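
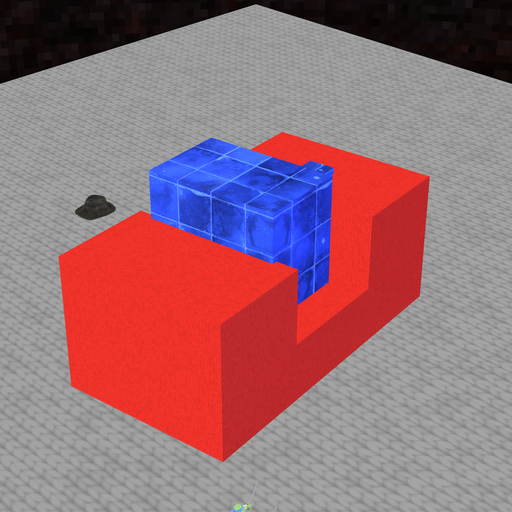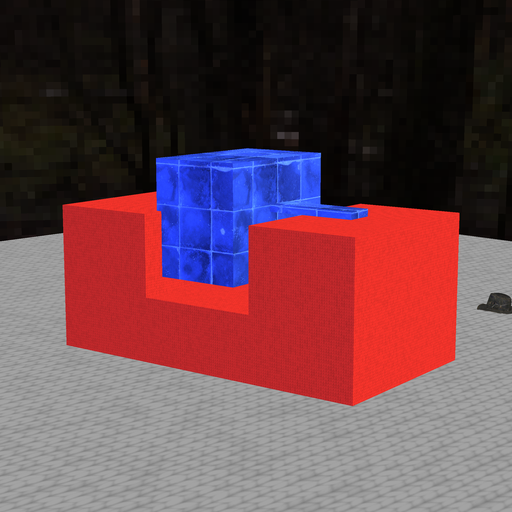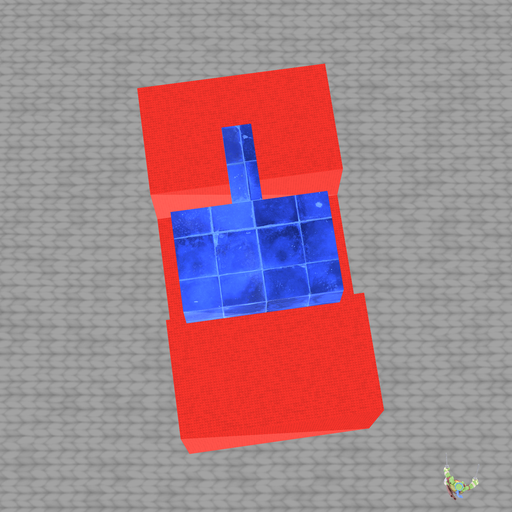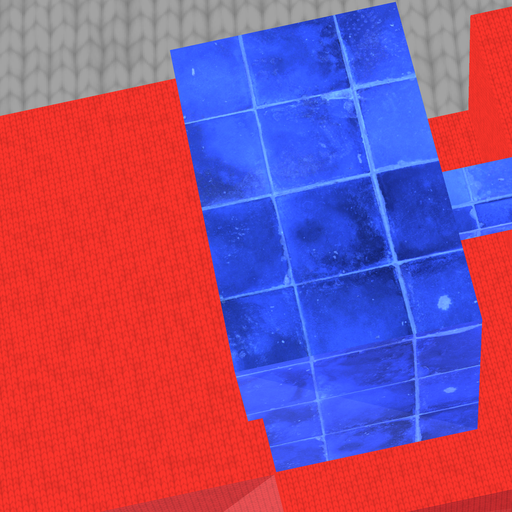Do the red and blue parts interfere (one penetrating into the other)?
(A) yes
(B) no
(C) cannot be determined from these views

(A) yes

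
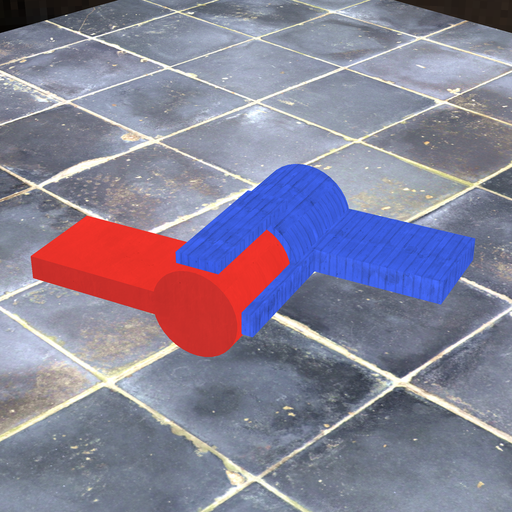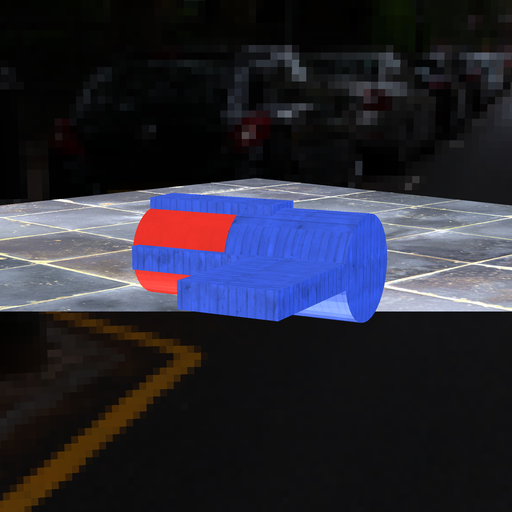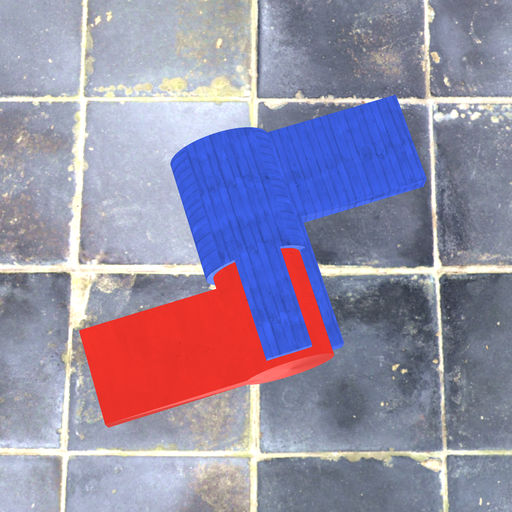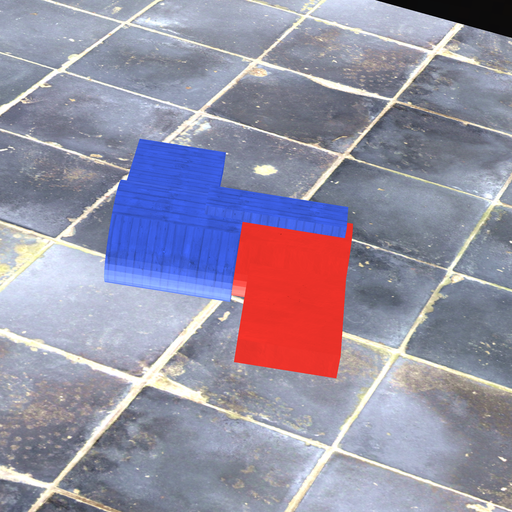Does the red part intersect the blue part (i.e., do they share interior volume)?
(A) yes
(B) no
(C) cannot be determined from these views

(A) yes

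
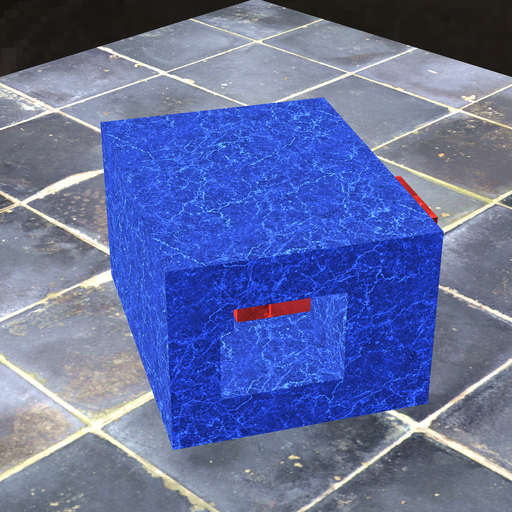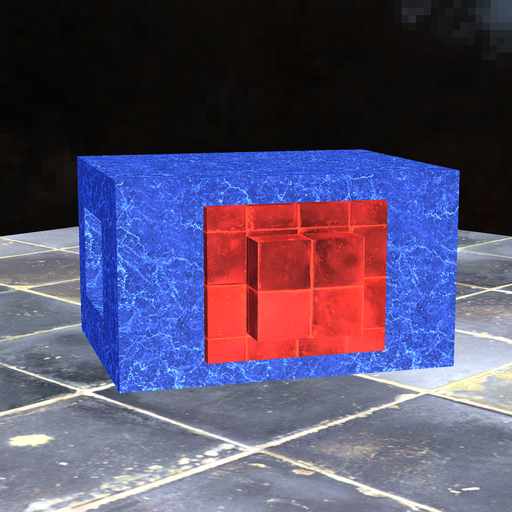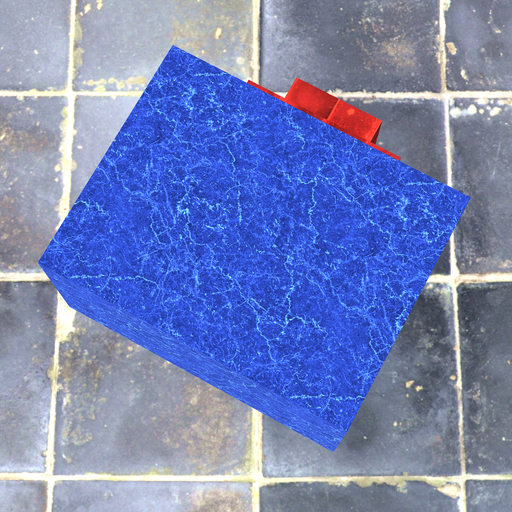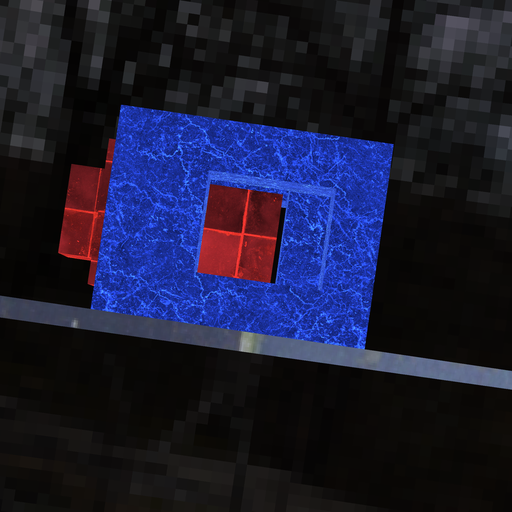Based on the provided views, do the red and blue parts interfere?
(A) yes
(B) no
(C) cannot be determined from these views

(B) no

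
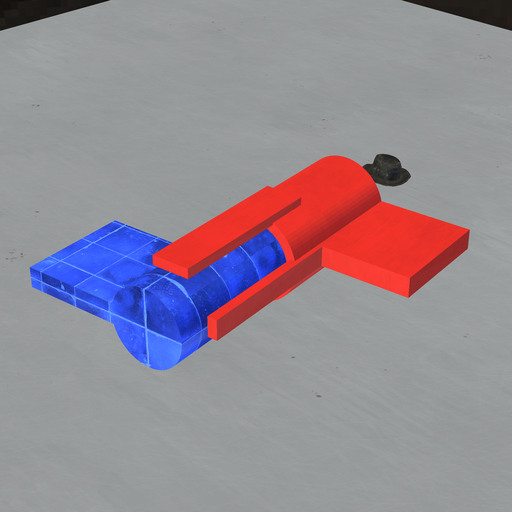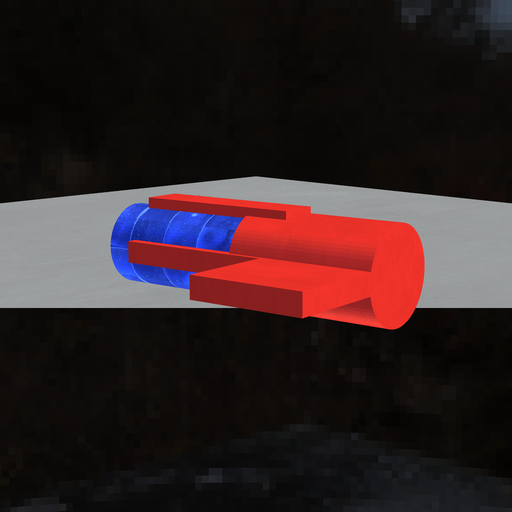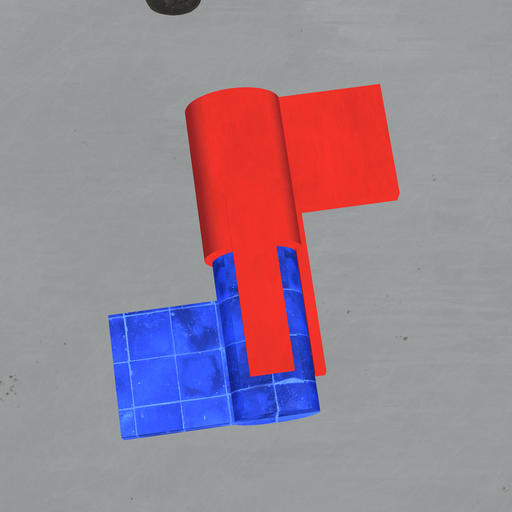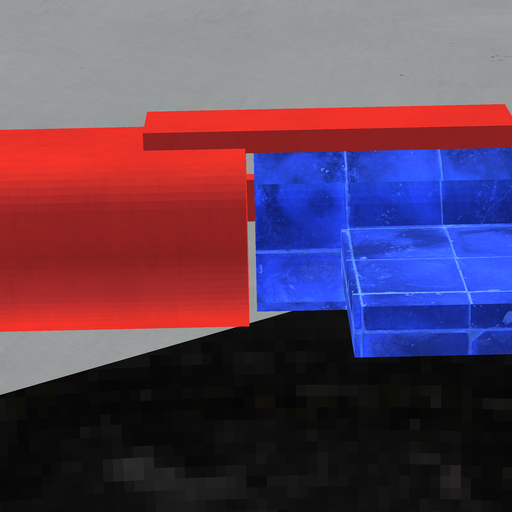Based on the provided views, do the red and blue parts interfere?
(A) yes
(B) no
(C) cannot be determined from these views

(B) no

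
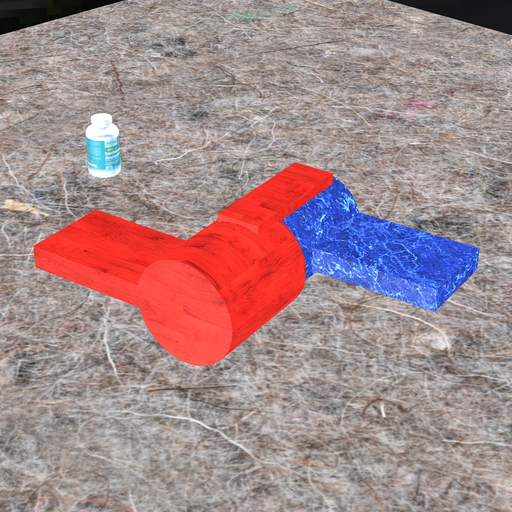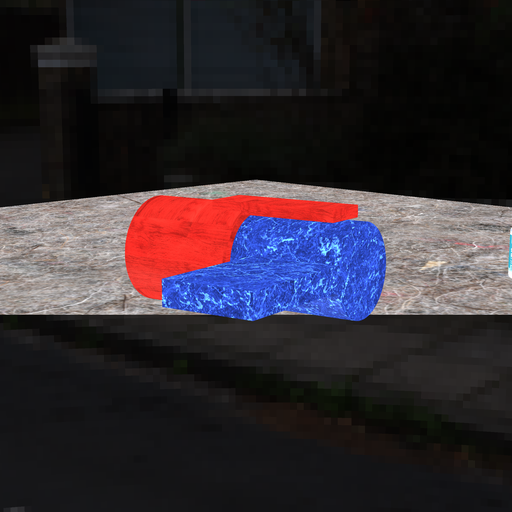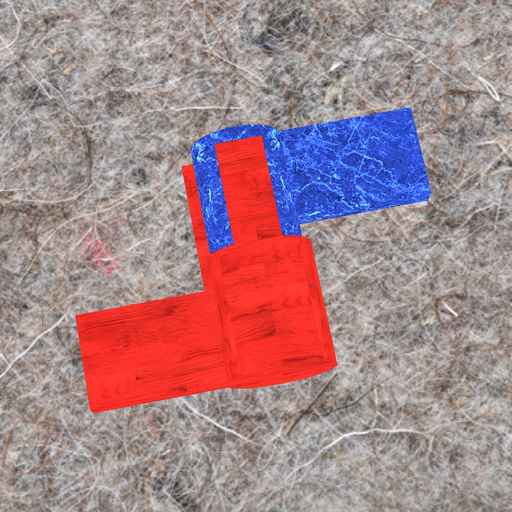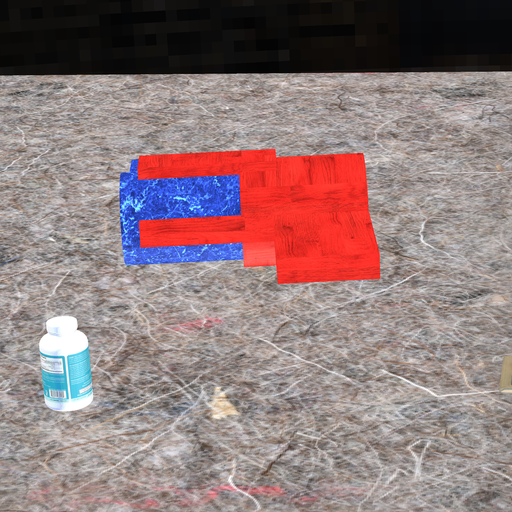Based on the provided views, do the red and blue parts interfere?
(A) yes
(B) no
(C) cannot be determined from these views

(A) yes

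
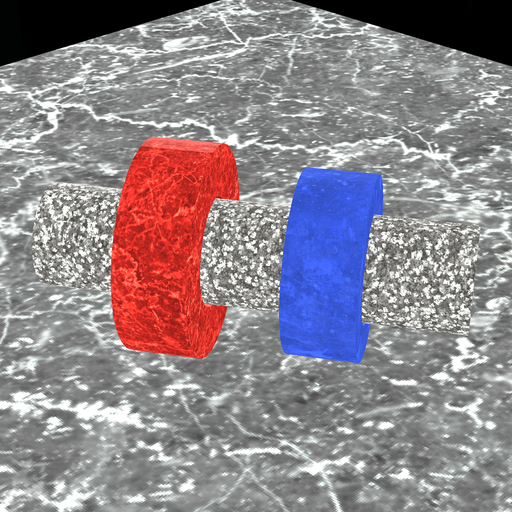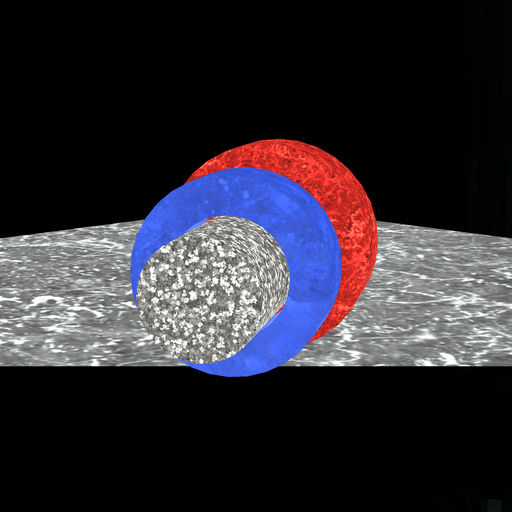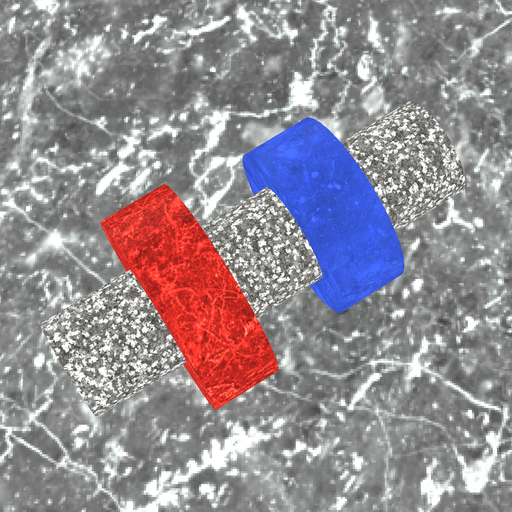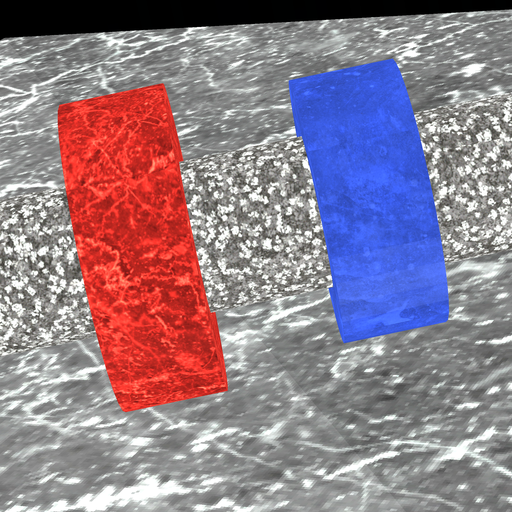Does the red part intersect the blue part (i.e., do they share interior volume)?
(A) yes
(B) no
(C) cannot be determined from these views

(B) no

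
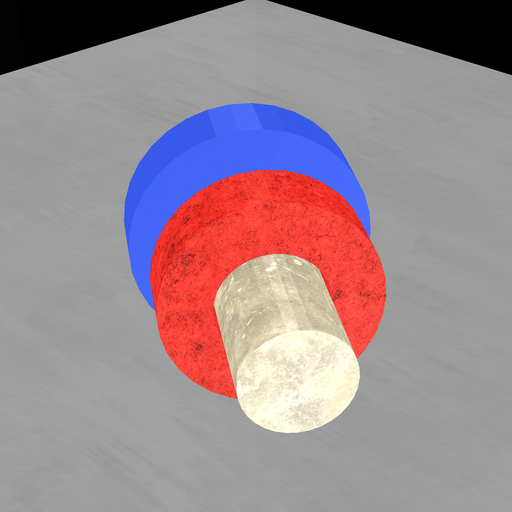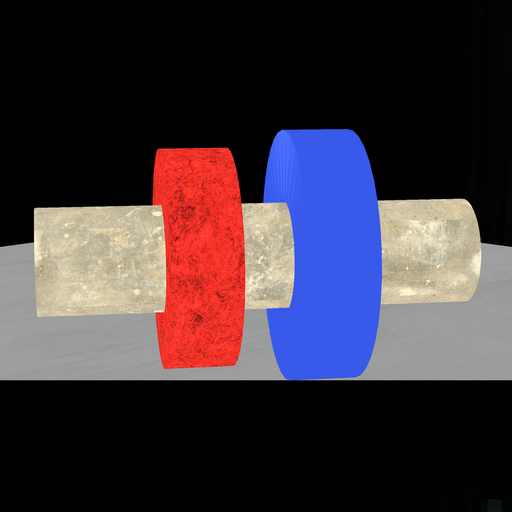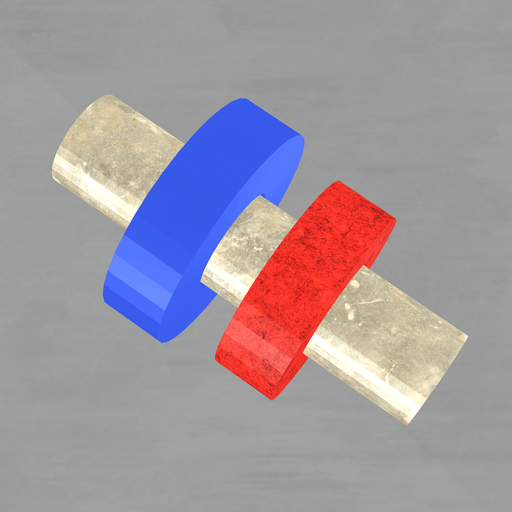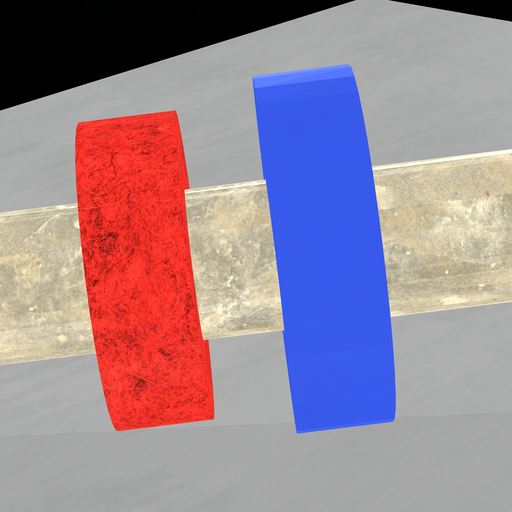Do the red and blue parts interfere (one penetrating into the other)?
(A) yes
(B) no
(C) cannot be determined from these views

(B) no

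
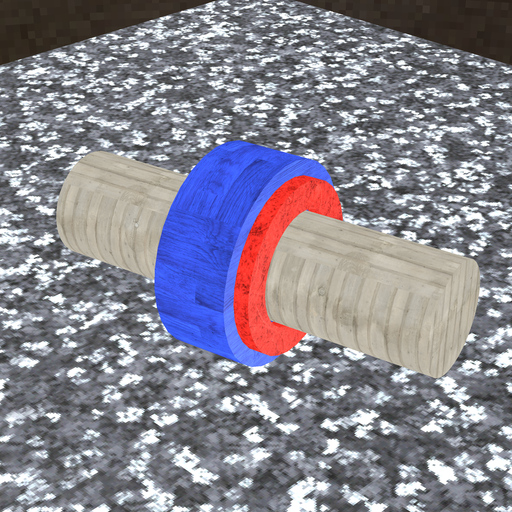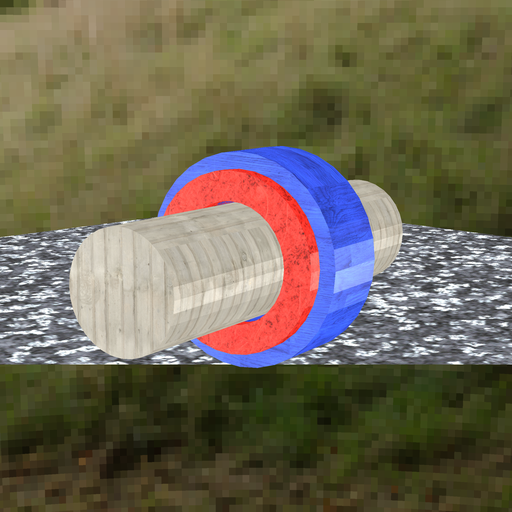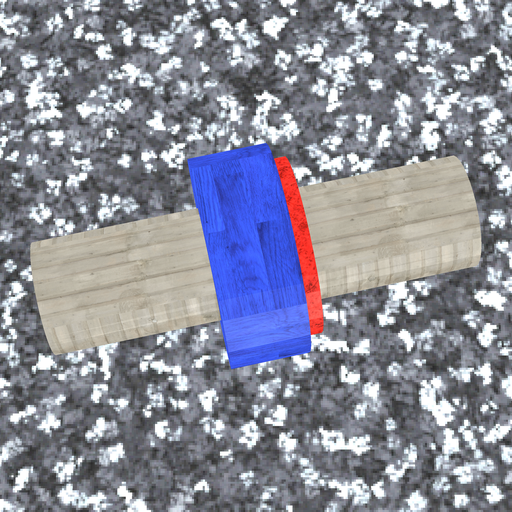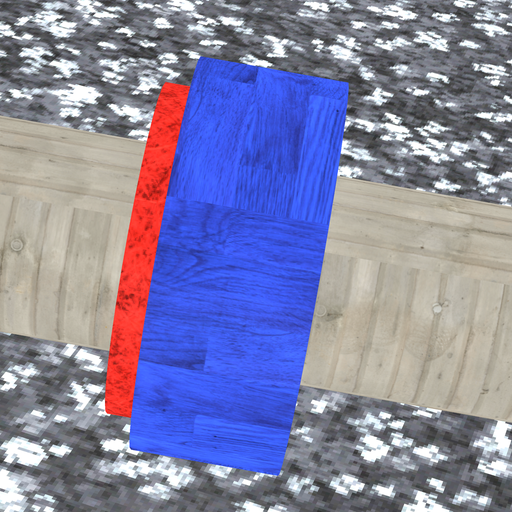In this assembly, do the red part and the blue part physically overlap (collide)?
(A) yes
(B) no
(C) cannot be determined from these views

(A) yes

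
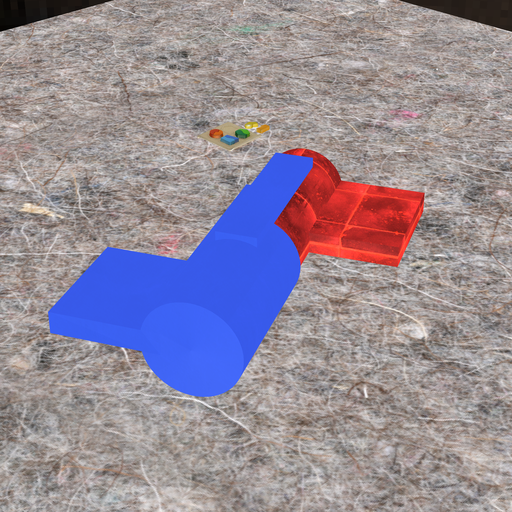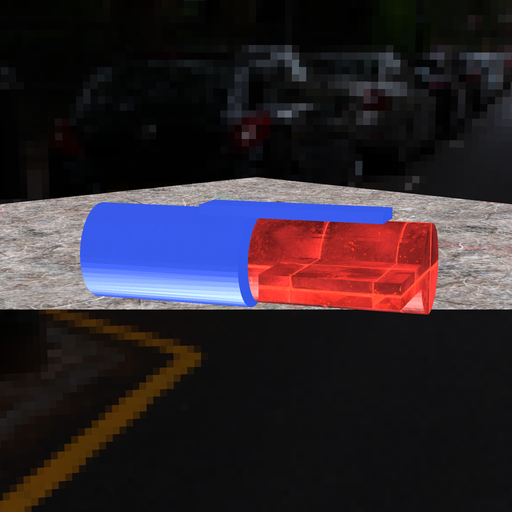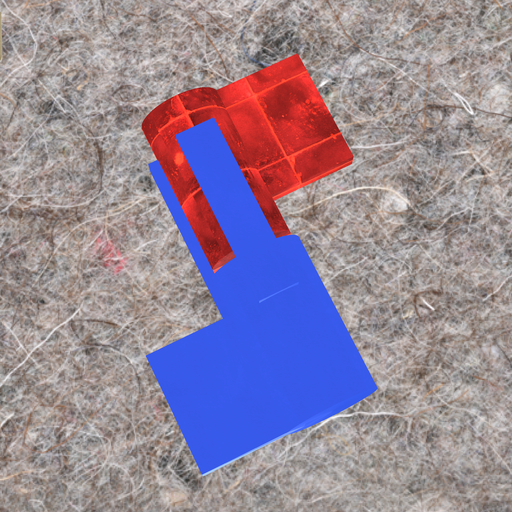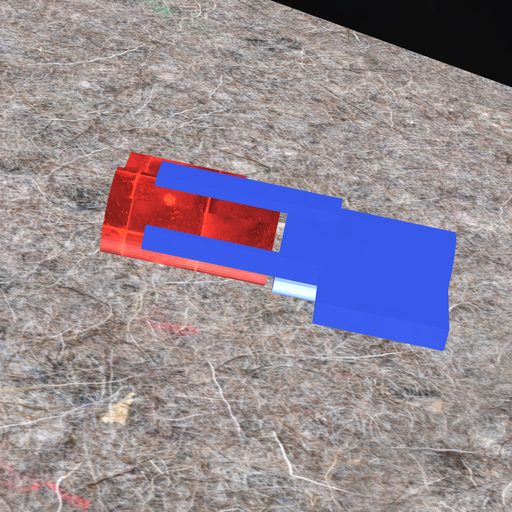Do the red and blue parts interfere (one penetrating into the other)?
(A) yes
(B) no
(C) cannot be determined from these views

(B) no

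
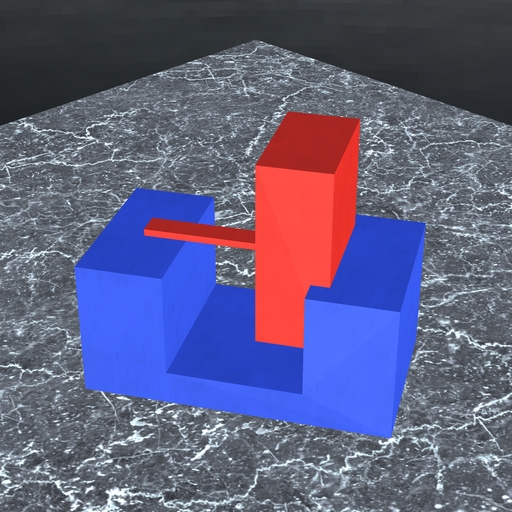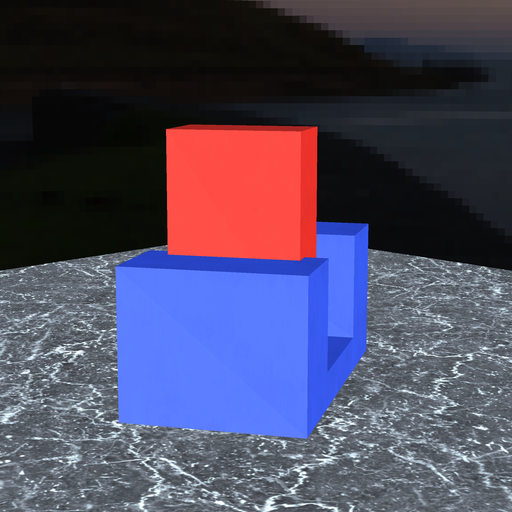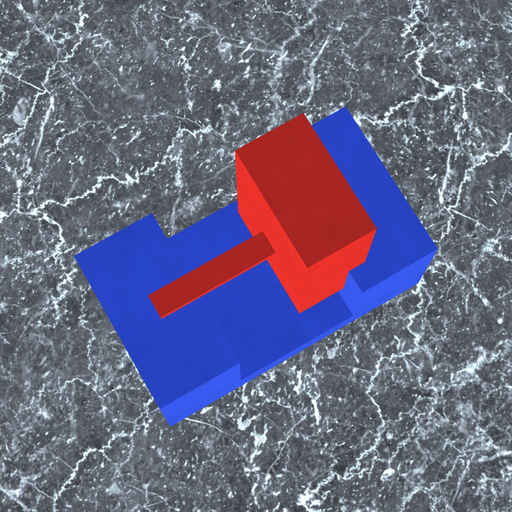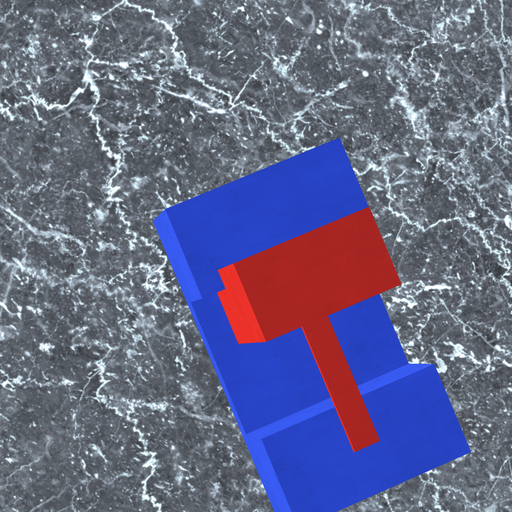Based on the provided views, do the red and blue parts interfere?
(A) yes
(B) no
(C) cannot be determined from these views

(A) yes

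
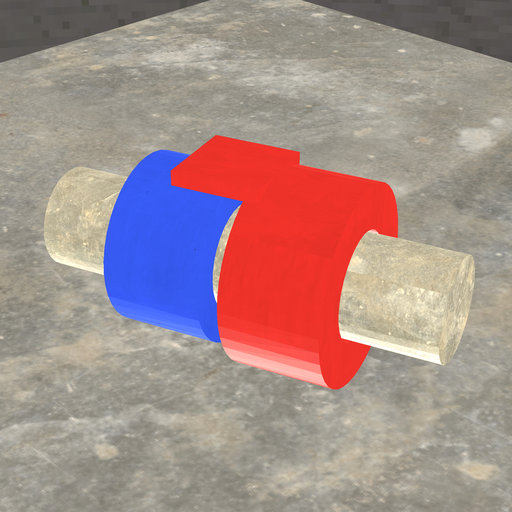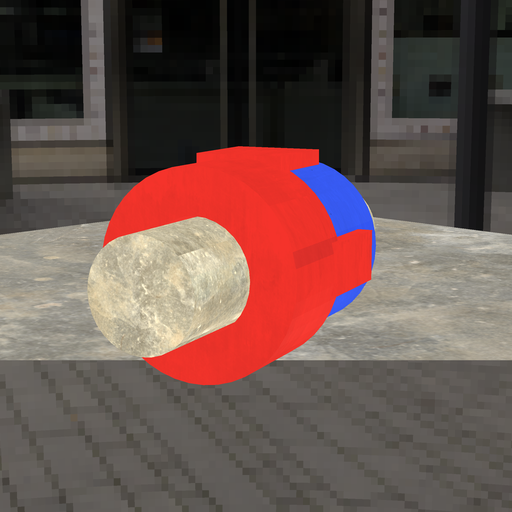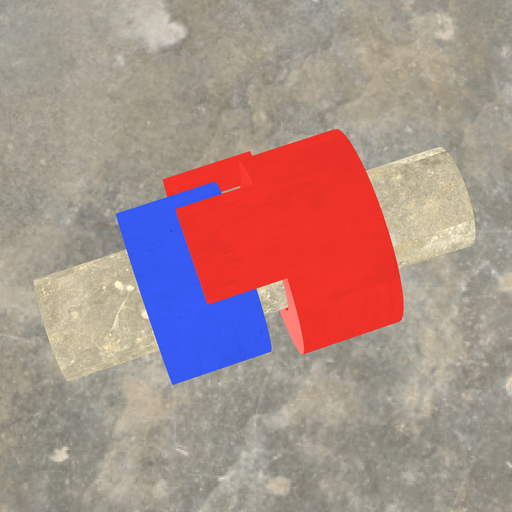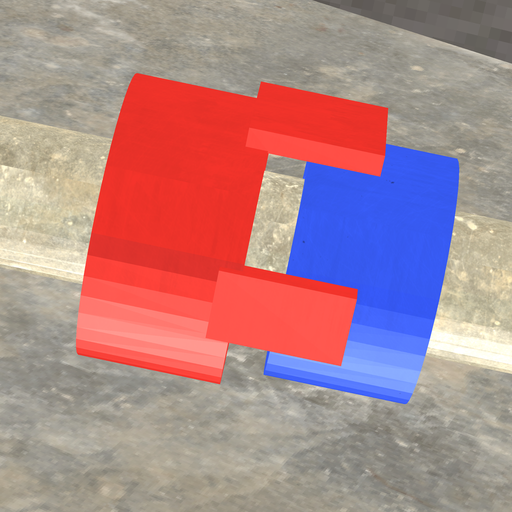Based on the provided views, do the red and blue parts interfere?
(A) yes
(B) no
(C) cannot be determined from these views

(B) no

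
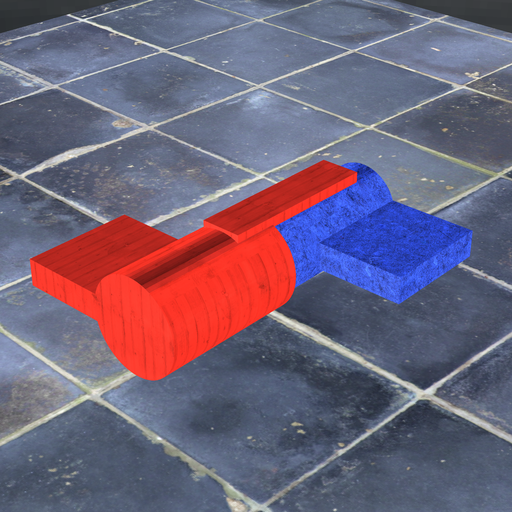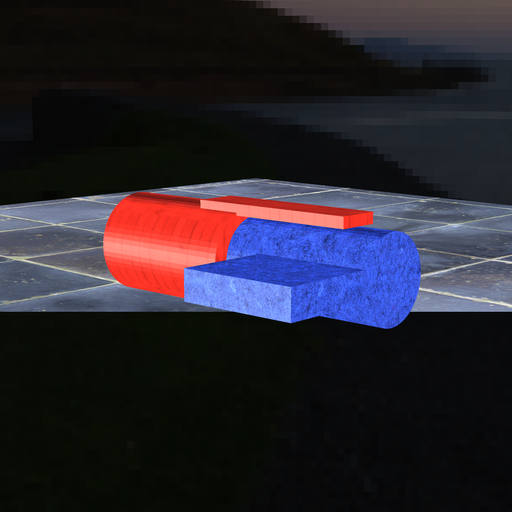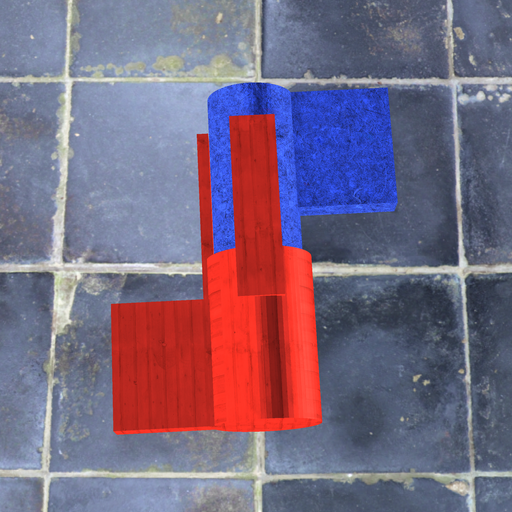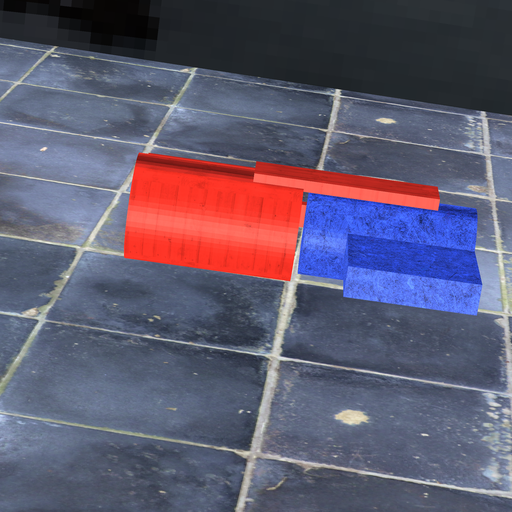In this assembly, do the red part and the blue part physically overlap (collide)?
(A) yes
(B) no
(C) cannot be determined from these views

(B) no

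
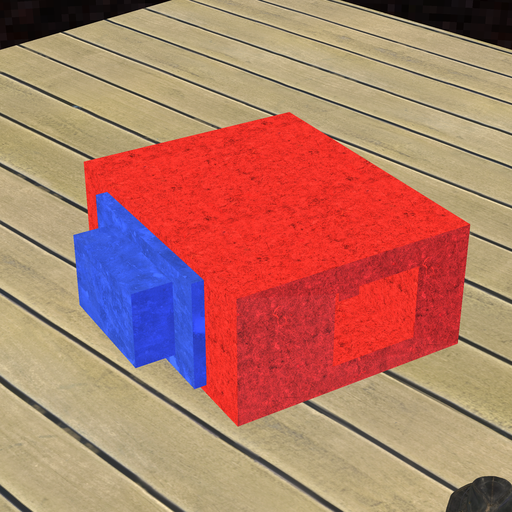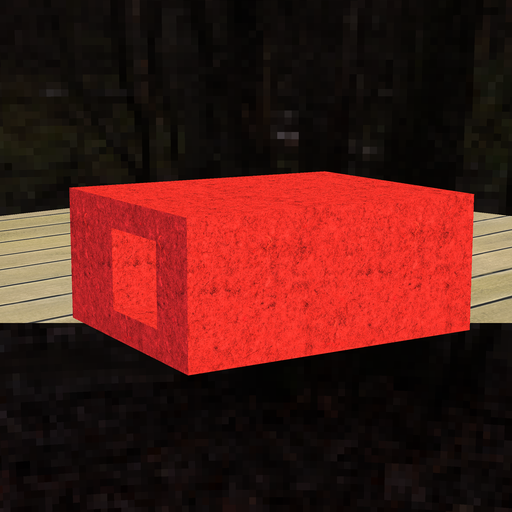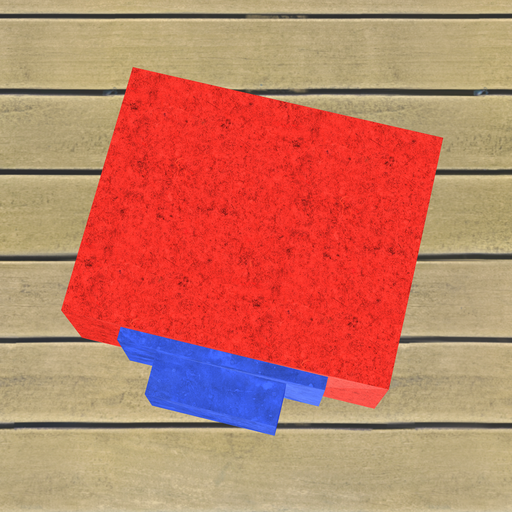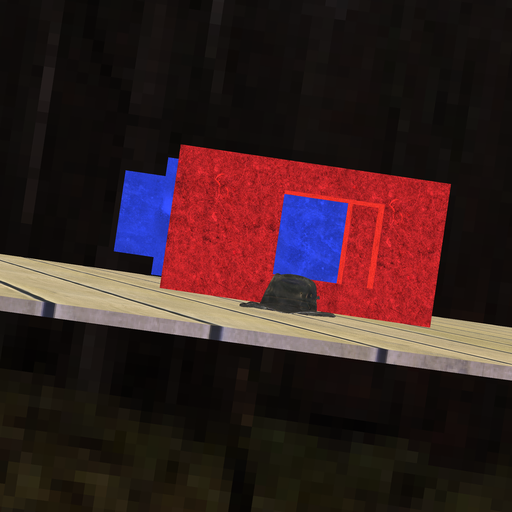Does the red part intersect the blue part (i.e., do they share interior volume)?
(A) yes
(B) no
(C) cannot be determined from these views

(B) no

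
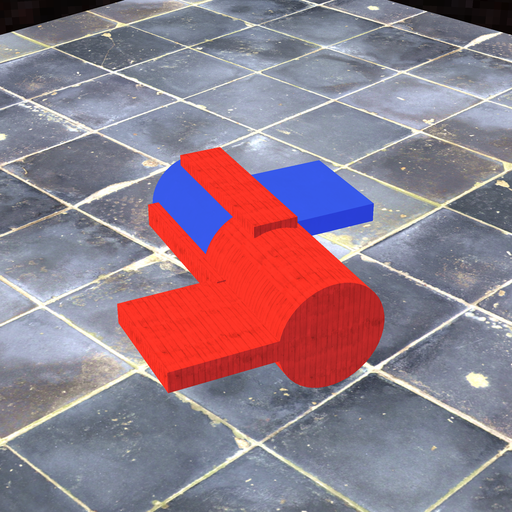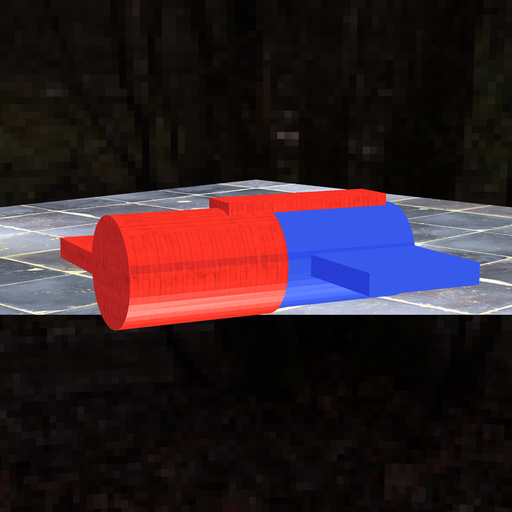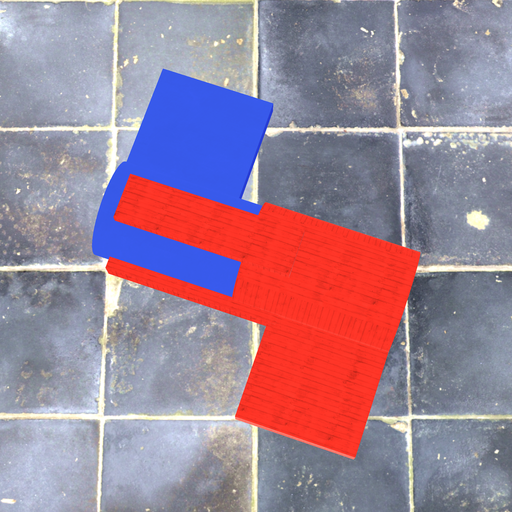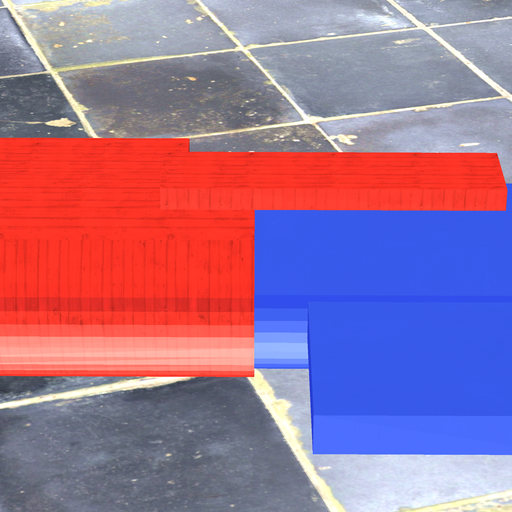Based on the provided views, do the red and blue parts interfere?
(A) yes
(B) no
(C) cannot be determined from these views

(A) yes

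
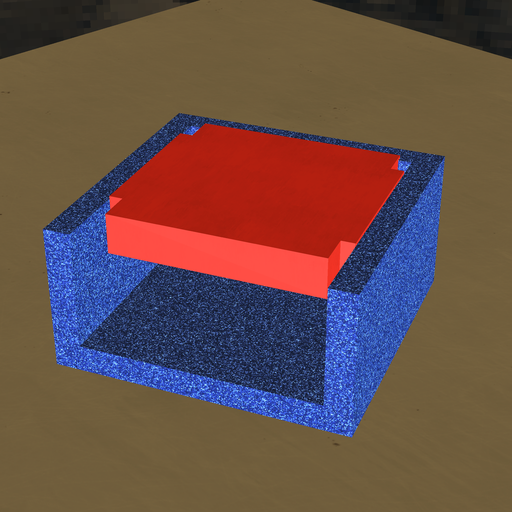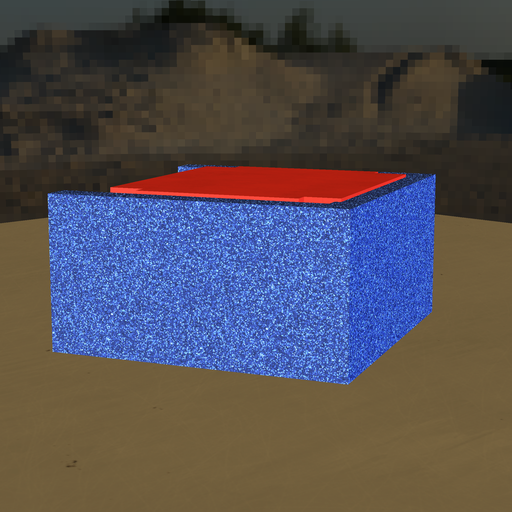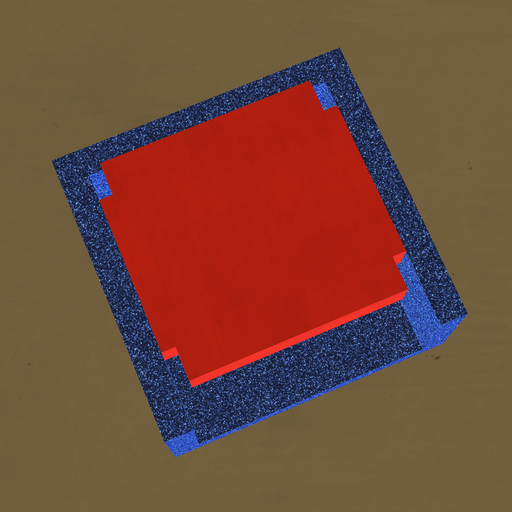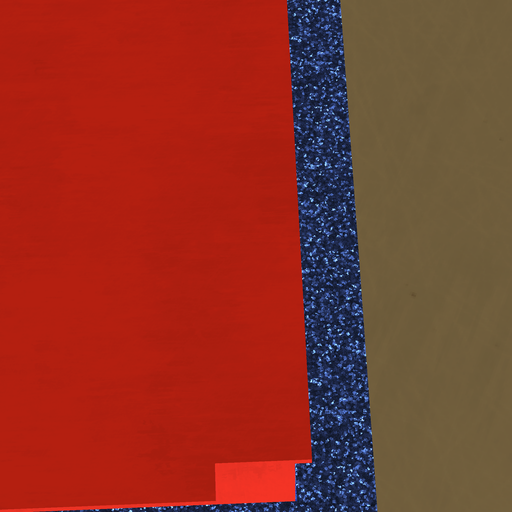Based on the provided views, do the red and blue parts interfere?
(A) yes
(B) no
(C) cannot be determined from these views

(A) yes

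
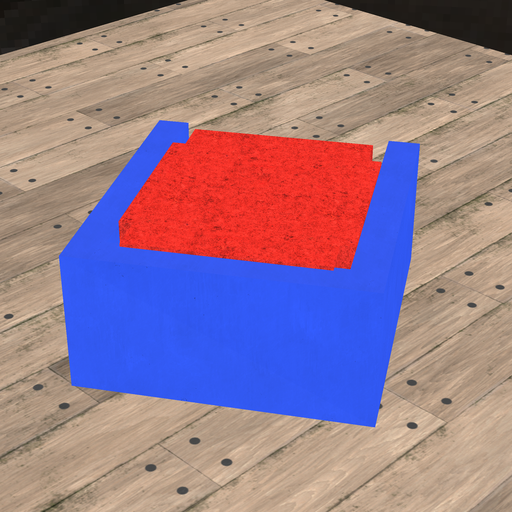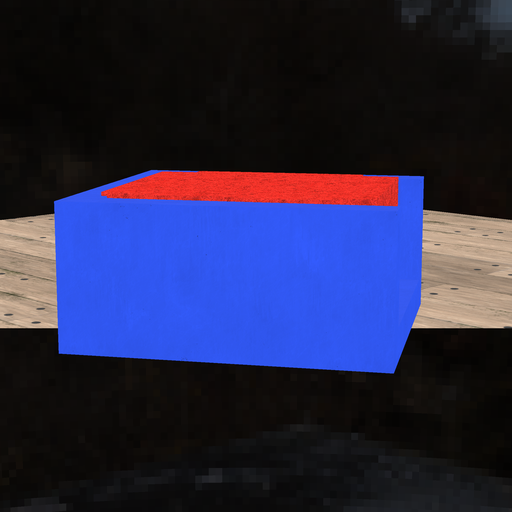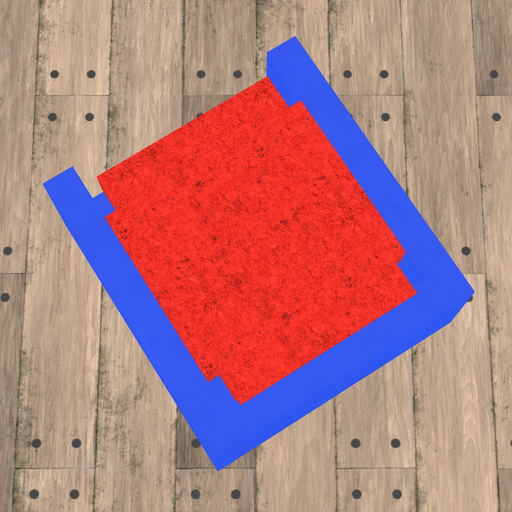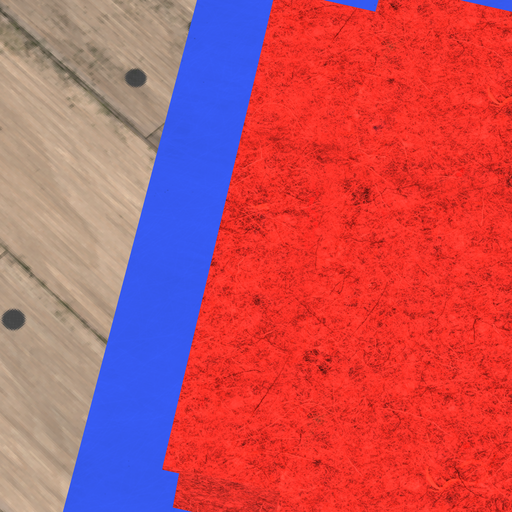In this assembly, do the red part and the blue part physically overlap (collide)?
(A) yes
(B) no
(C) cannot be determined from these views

(A) yes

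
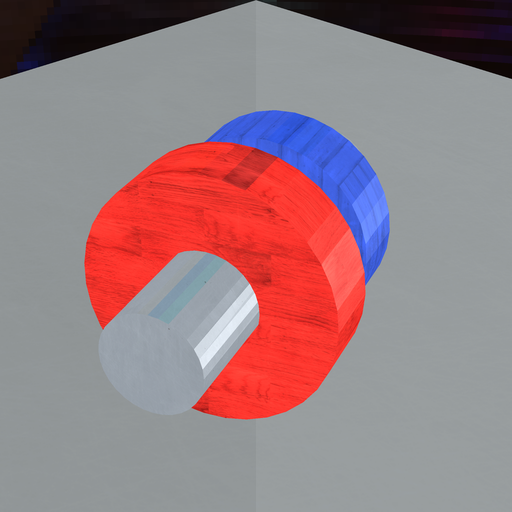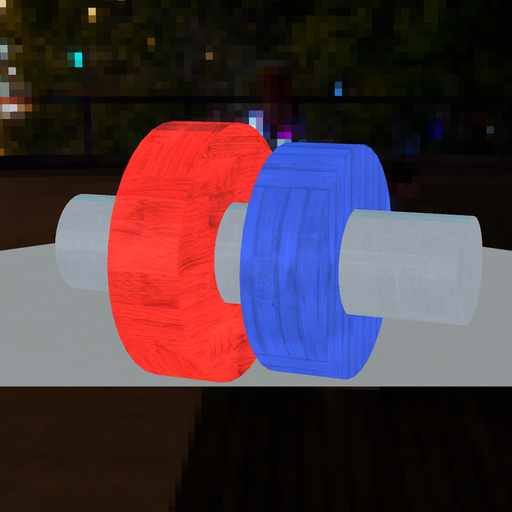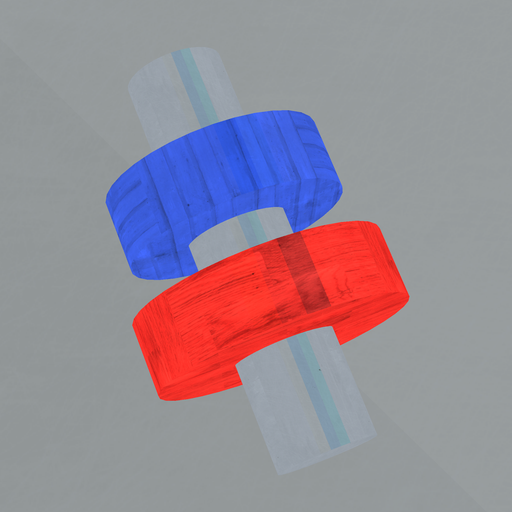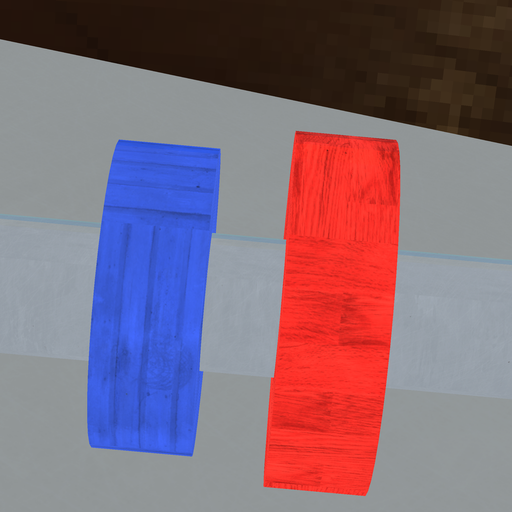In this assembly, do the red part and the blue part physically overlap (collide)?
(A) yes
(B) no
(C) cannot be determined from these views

(B) no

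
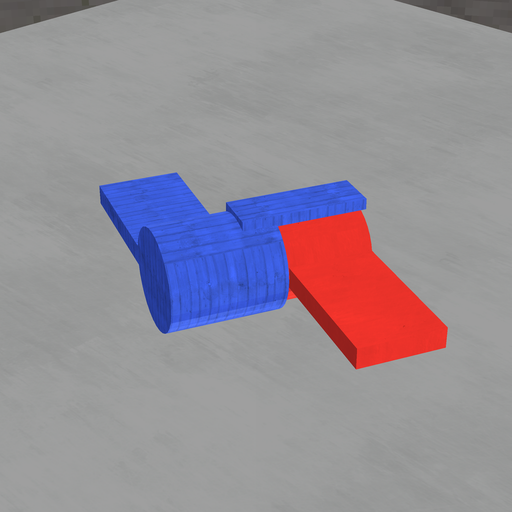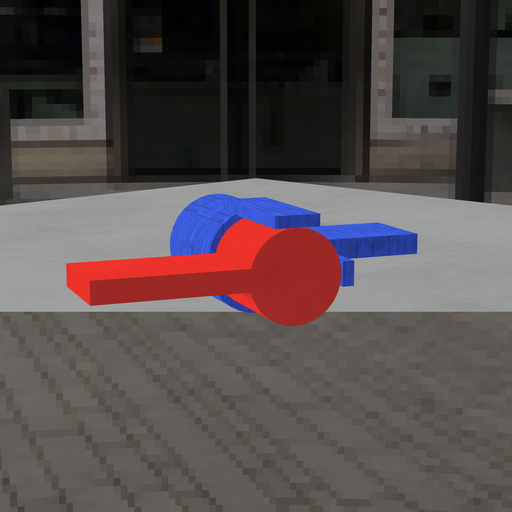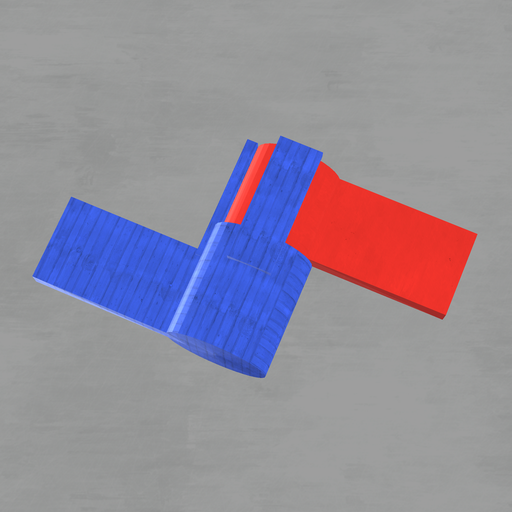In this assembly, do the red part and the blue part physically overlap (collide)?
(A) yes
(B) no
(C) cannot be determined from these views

(A) yes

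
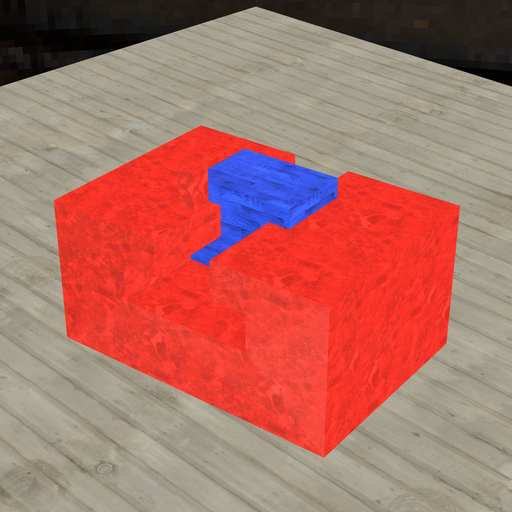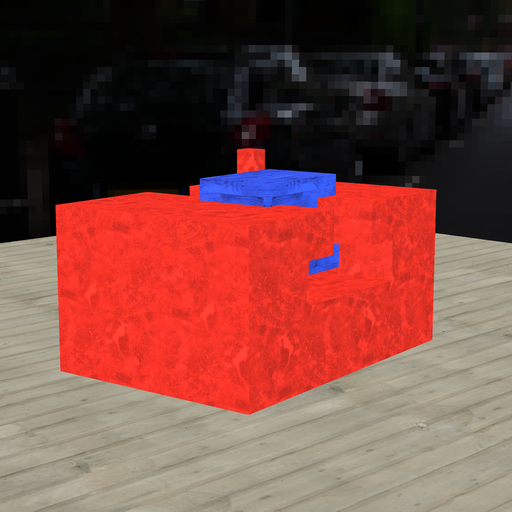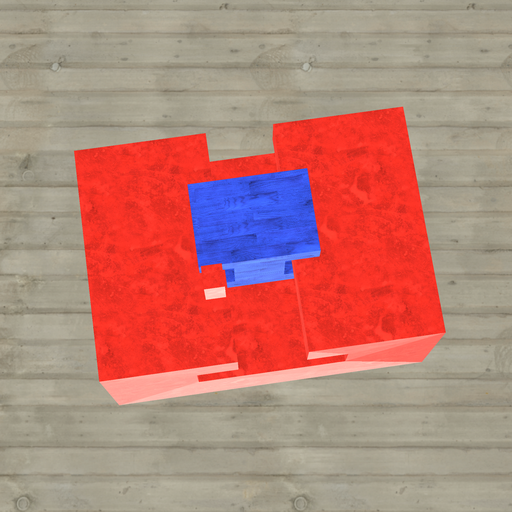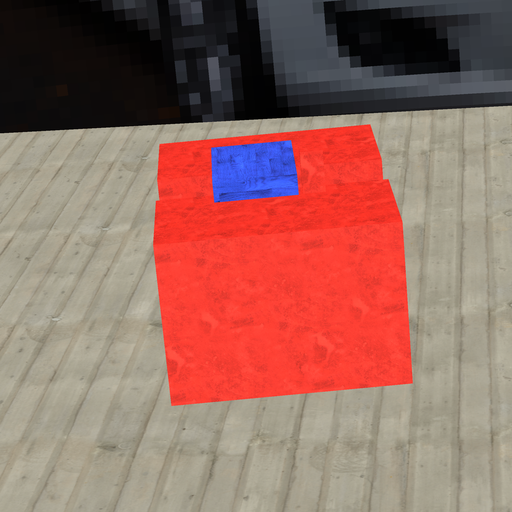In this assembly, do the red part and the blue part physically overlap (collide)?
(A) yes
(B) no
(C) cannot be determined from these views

(B) no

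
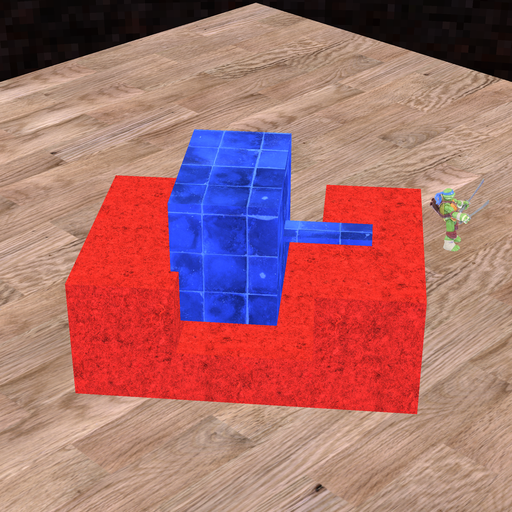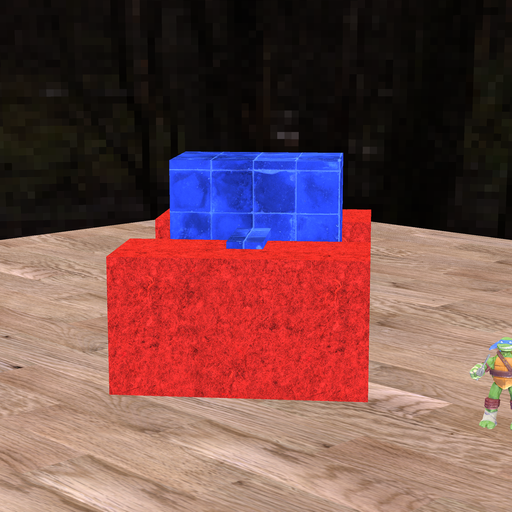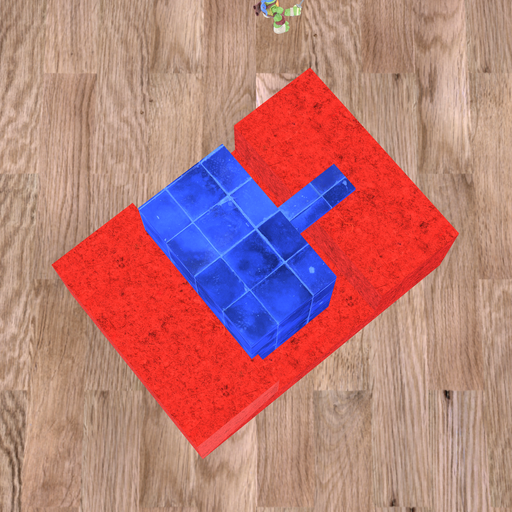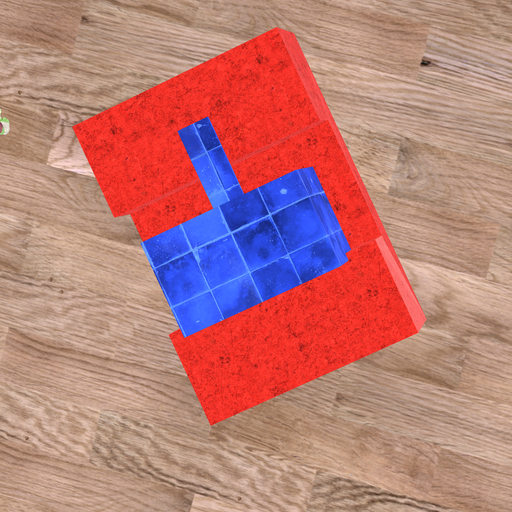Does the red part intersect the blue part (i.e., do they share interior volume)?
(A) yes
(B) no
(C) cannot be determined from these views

(A) yes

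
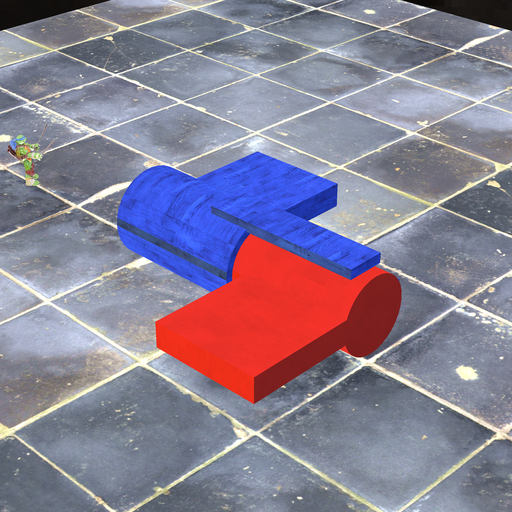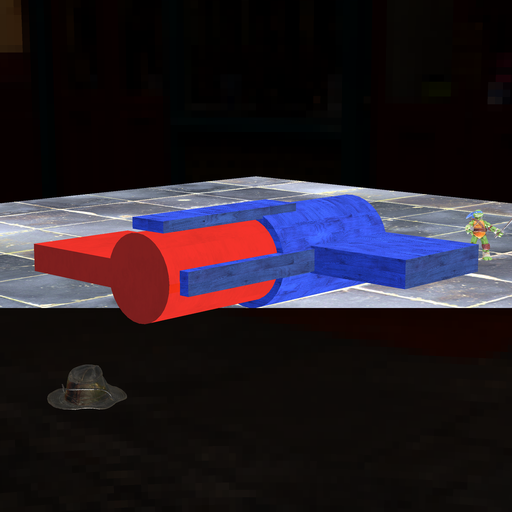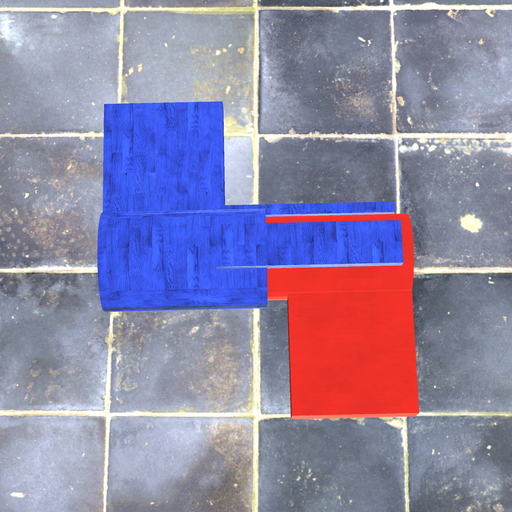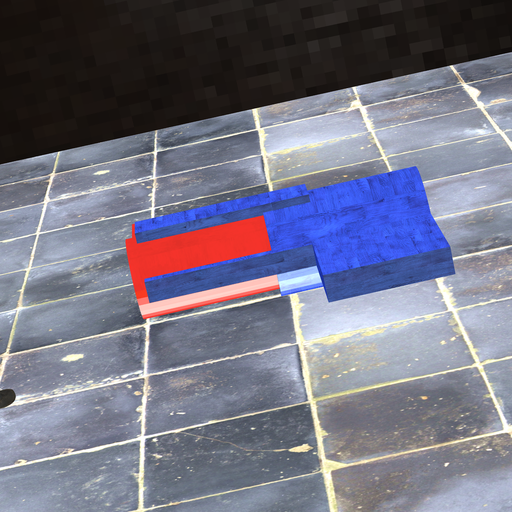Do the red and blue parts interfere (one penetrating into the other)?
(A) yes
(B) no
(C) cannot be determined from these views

(A) yes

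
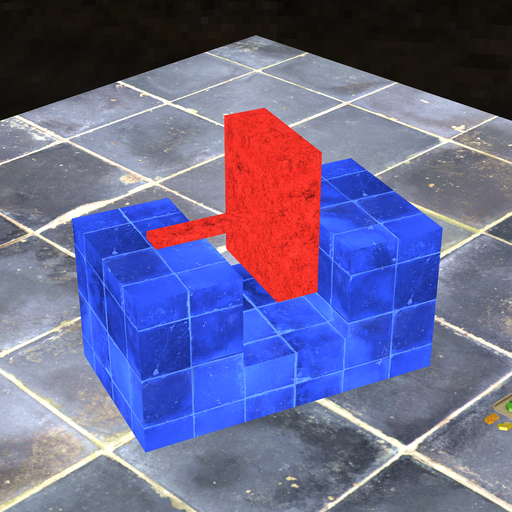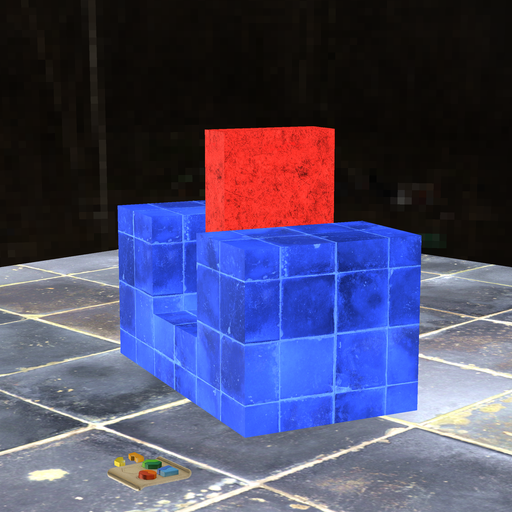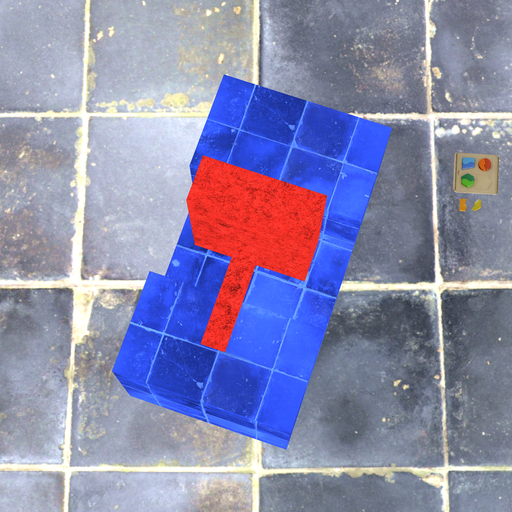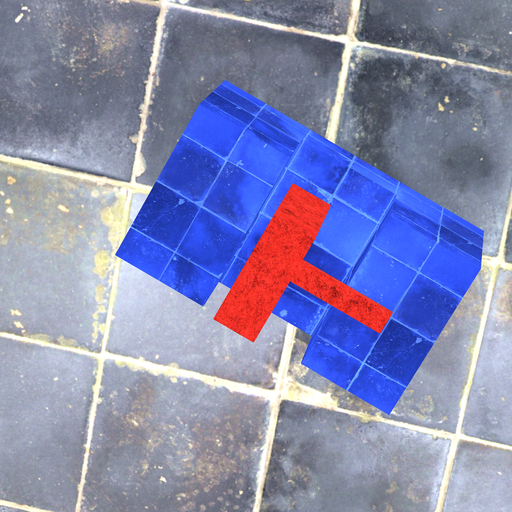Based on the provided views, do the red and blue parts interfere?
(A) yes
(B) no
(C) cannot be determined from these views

(B) no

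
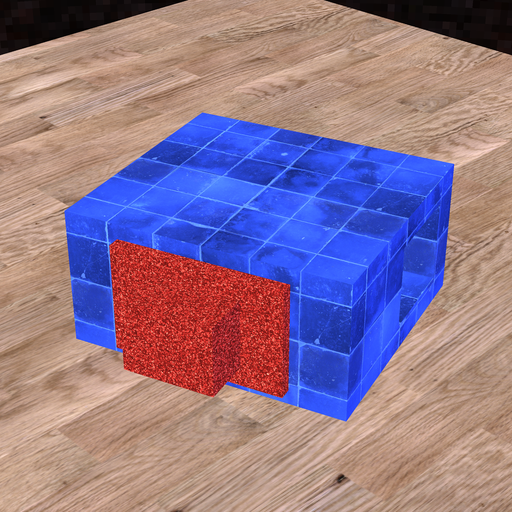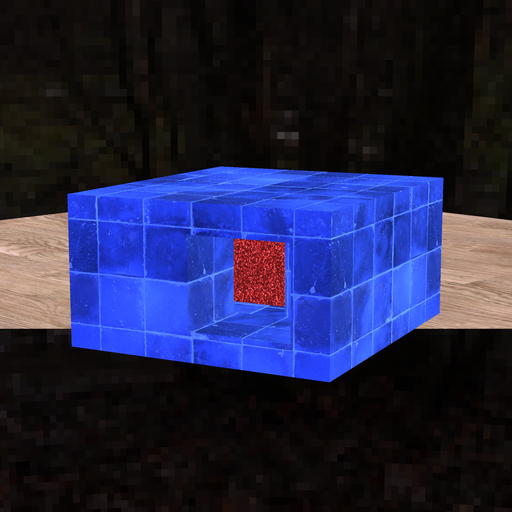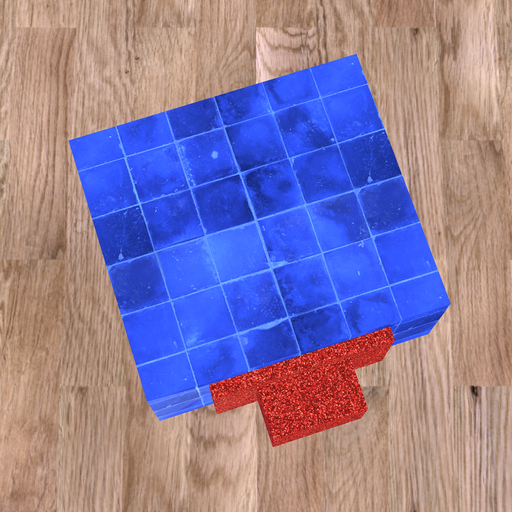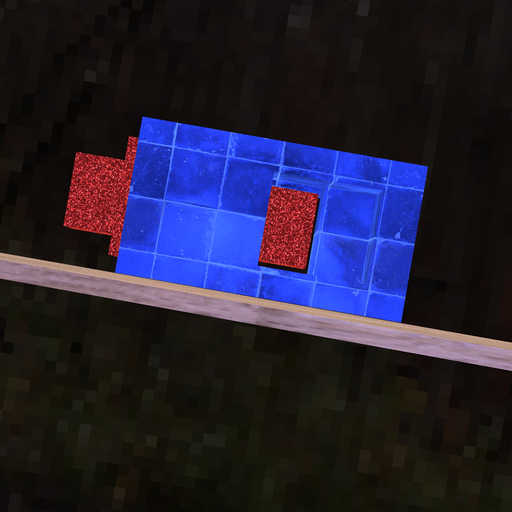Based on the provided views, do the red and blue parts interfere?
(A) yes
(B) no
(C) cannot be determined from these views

(B) no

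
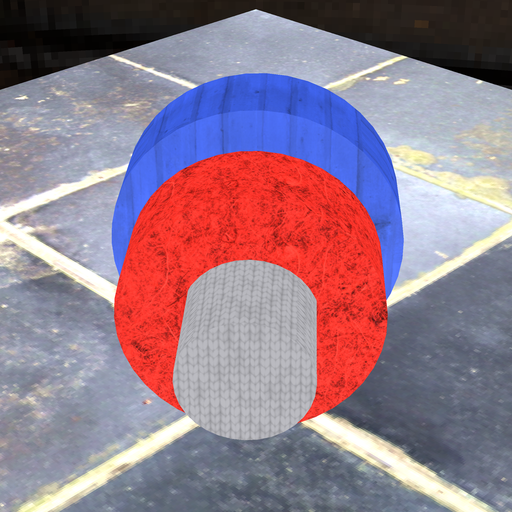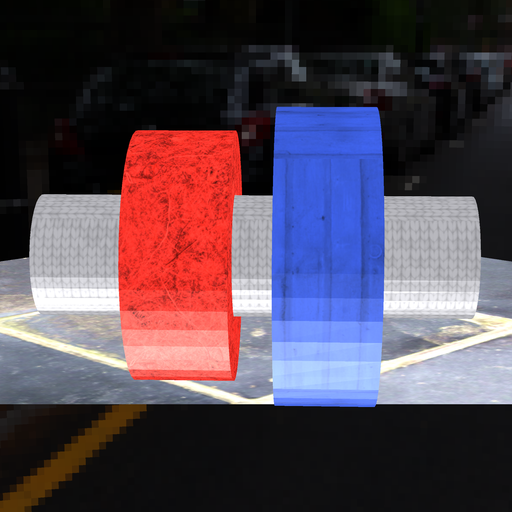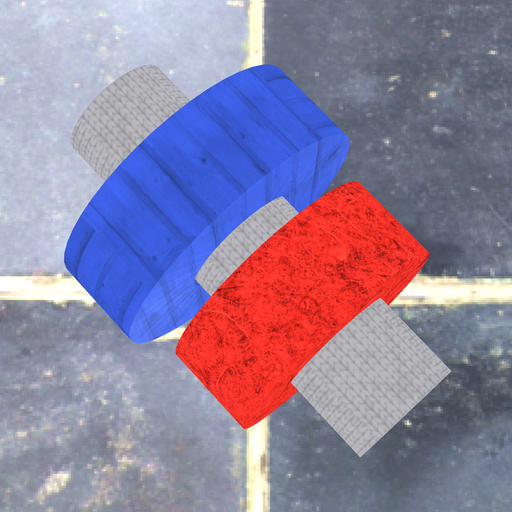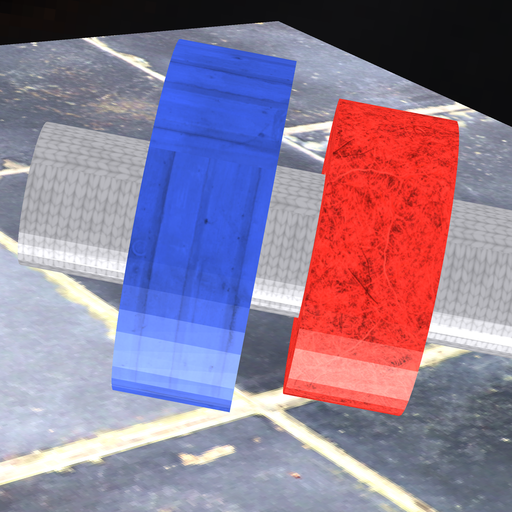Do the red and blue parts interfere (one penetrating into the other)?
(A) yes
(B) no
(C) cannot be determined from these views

(B) no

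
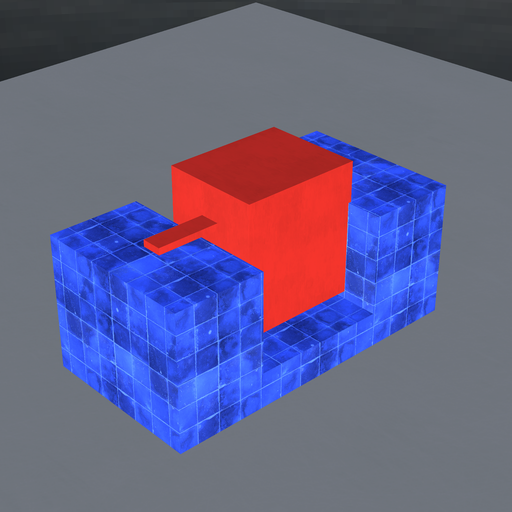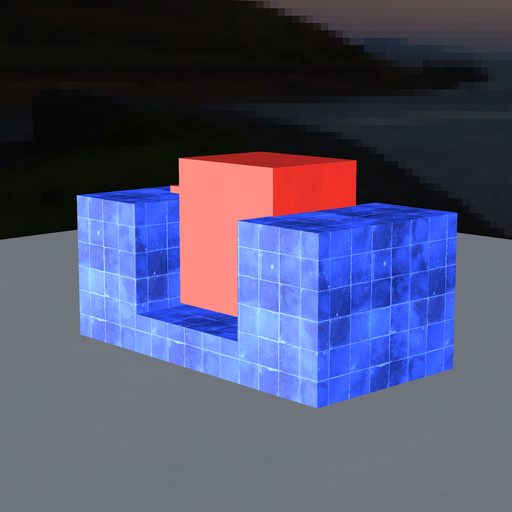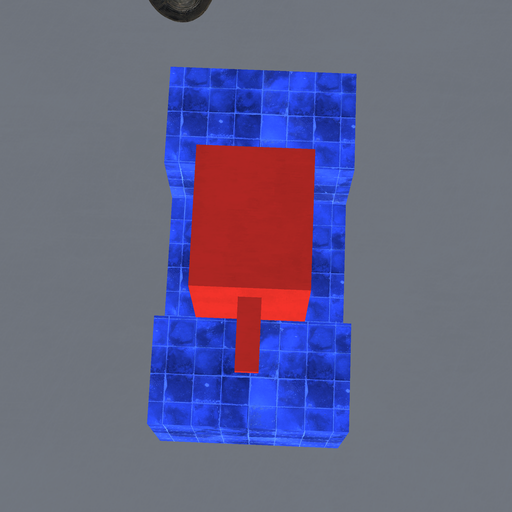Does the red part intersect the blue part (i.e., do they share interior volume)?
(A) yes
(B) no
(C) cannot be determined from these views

(C) cannot be determined from these views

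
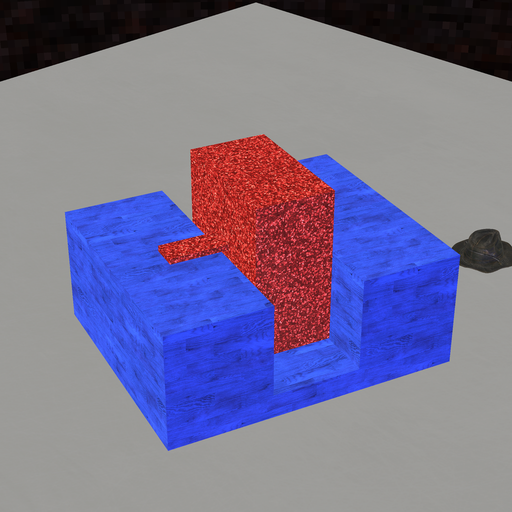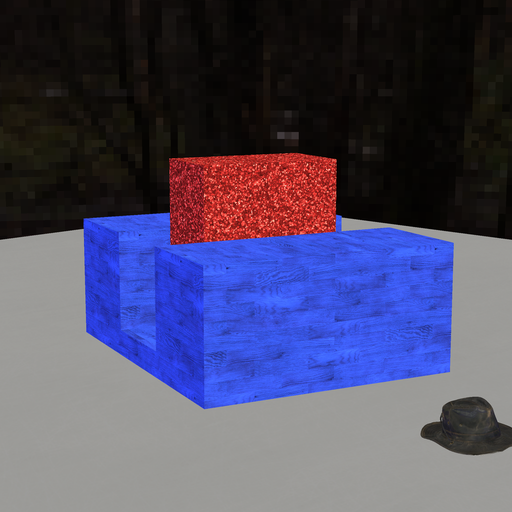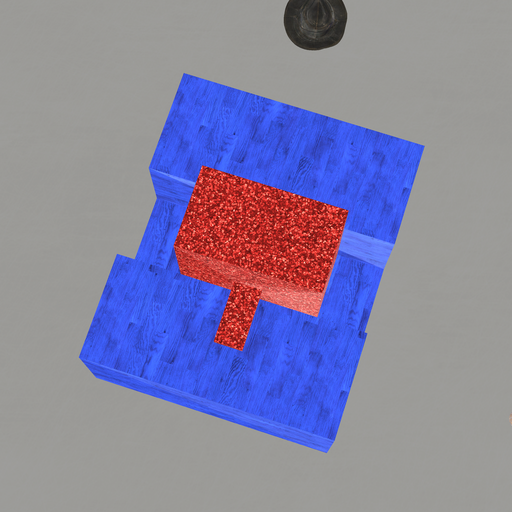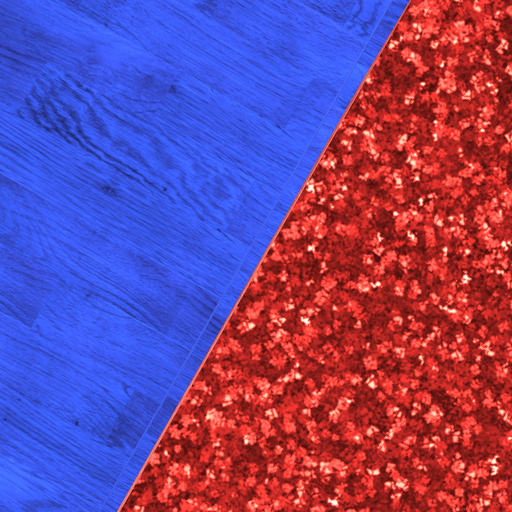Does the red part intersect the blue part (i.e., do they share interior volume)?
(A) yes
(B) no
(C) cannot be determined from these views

(B) no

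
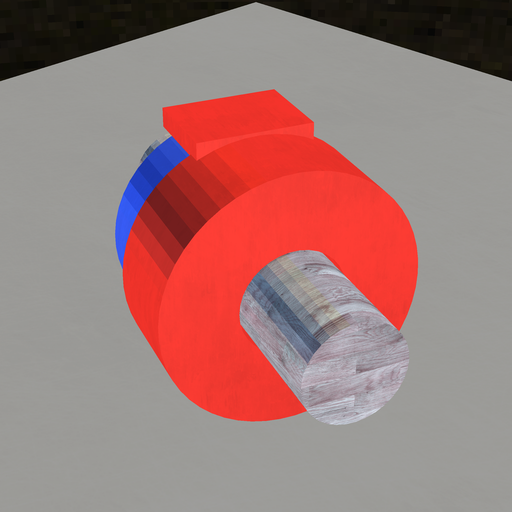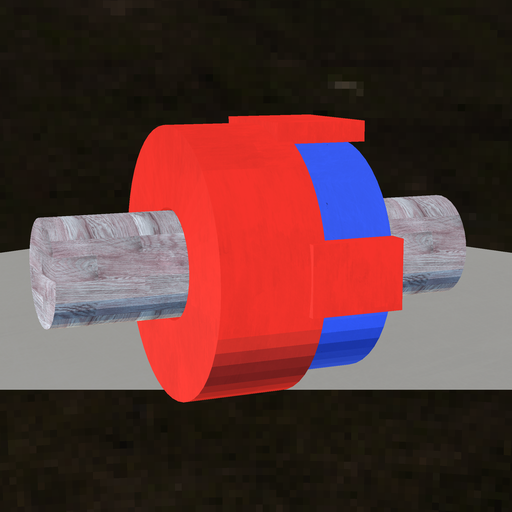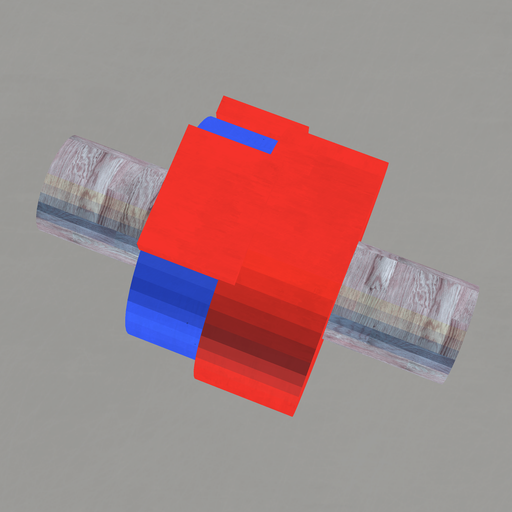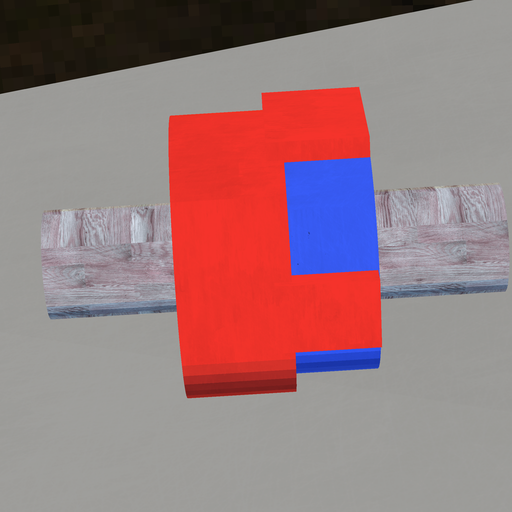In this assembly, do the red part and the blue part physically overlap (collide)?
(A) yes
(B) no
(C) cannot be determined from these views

(A) yes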